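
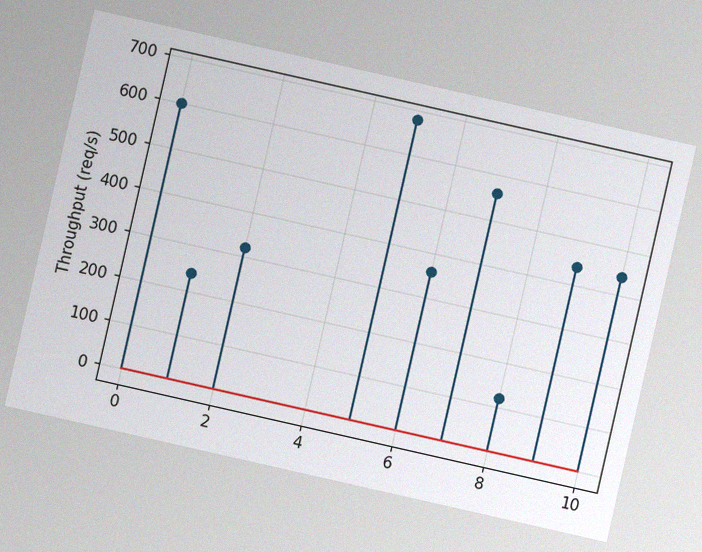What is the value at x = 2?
320req/s

The chart is tilted about 13° clockwise, with some photo noise. The stem at x=2 reaches 320req/s.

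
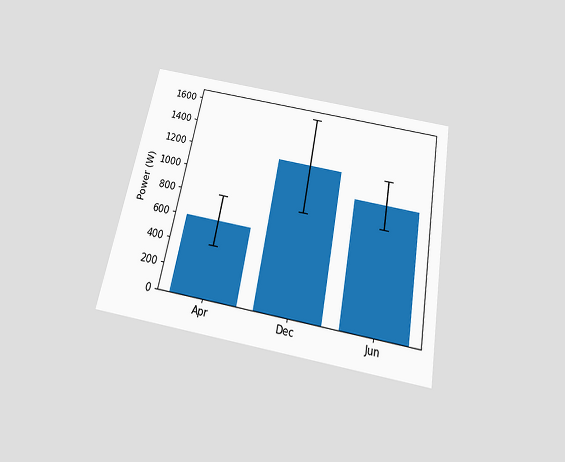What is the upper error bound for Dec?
The chart is tilted about 11° clockwise and viewed slightly from below. The Dec bar's upper whisker reaches 1600W.

1600W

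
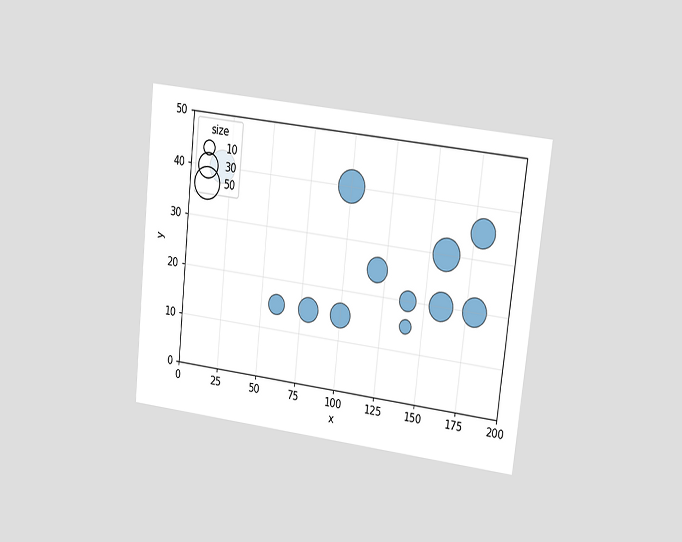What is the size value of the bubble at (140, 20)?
20

The chart is tilted about 6° clockwise and viewed at a slight angle. Matching the bubble at (140, 20) against the size legend gives 20.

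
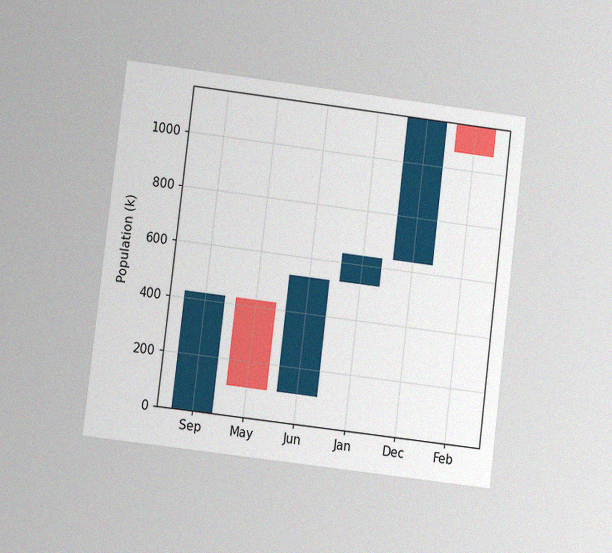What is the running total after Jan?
The chart is tilted about 7° clockwise and viewed at a slight angle, with some photo noise. After Jan the running total reaches 636k.

636k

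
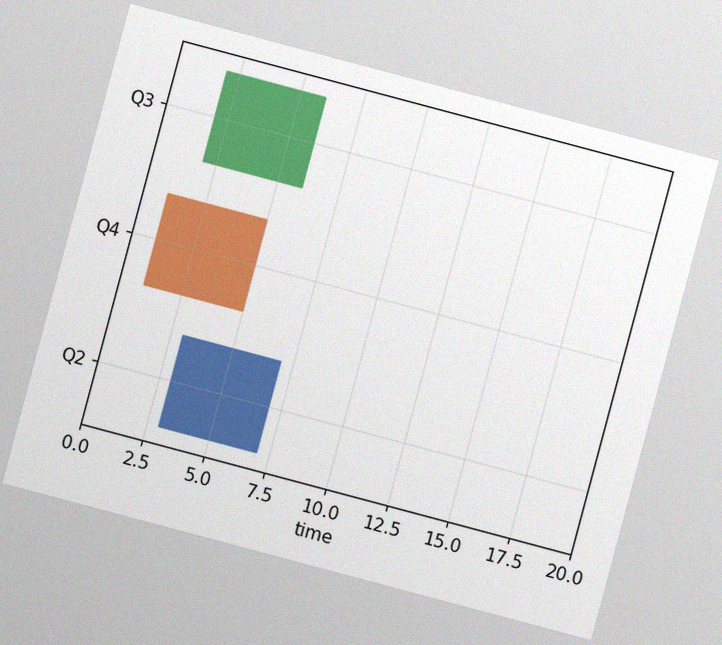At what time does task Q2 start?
The chart is tilted about 15° clockwise, with some photo noise. The Q2 bar begins at t=3.

3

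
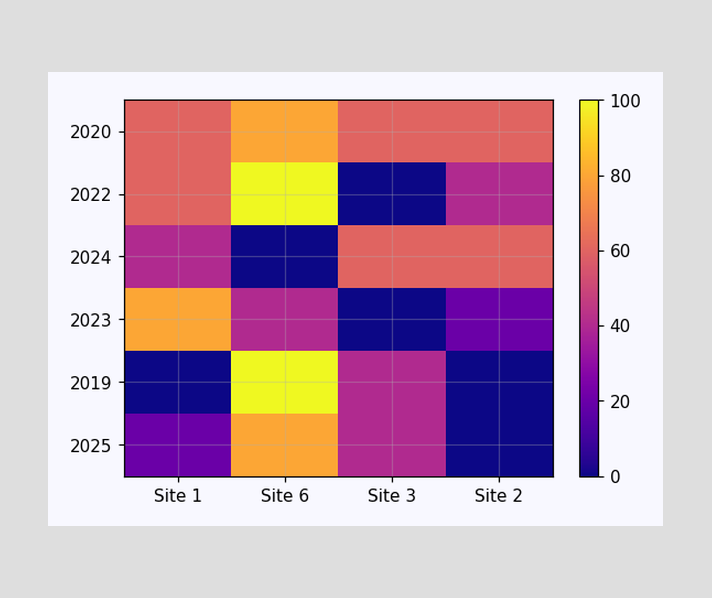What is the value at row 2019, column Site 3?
Matching cell (2019, Site 3) against the colorbar gives 40.

40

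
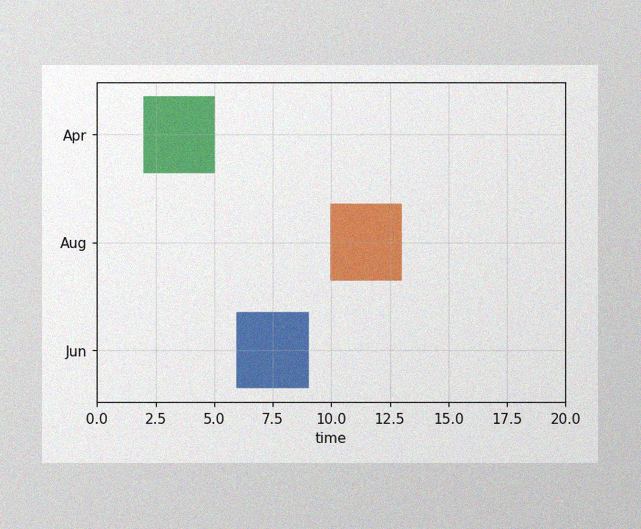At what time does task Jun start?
The image has some photo noise and uneven lighting. The Jun bar begins at t=6.

6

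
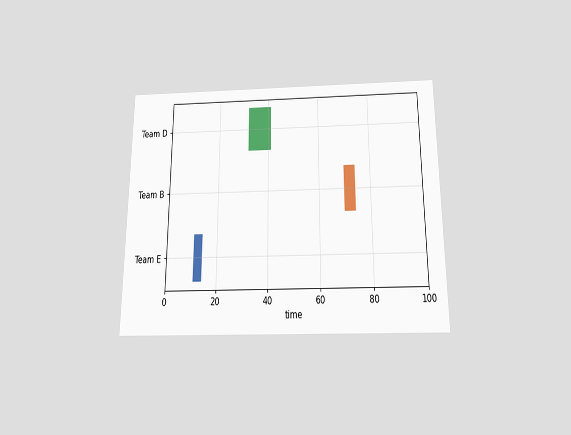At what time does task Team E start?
11

The chart is viewed slightly from below. The Team E bar begins at t=11.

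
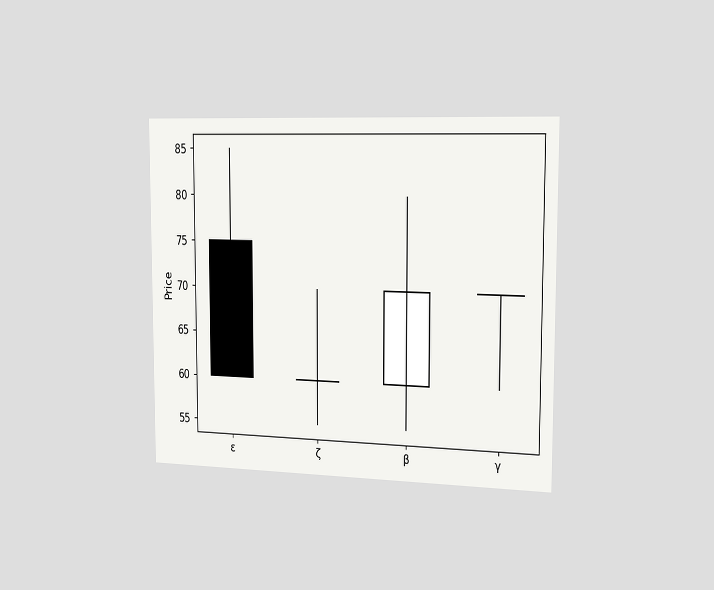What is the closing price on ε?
60

The chart is viewed slightly from the right. The ε candle closes at 60.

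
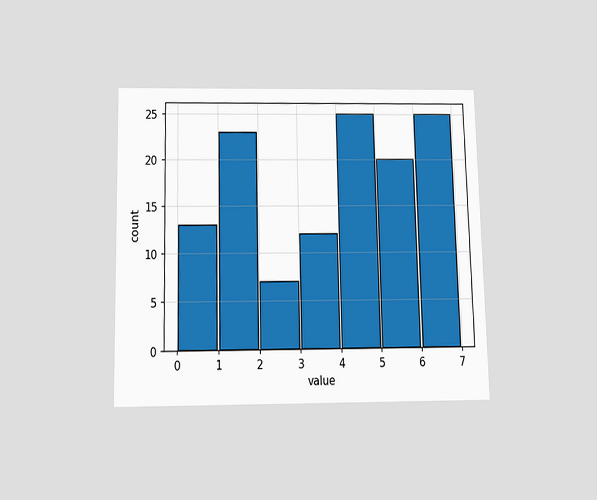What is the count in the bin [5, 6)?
20

The chart is viewed slightly from below. The [5, 6) bin has height 20.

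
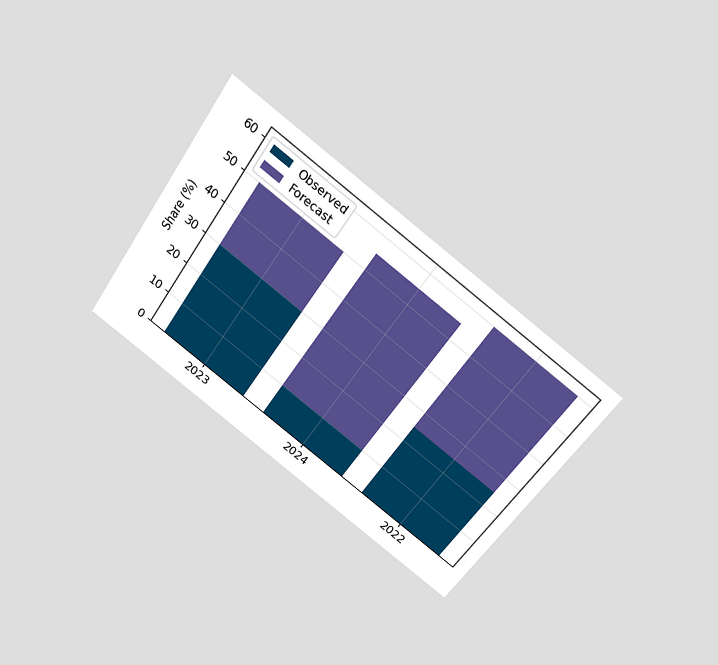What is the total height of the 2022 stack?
60%

The chart is tilted about 35° clockwise and viewed slightly from above. The 2022 stack's top reaches 60% on the y-axis.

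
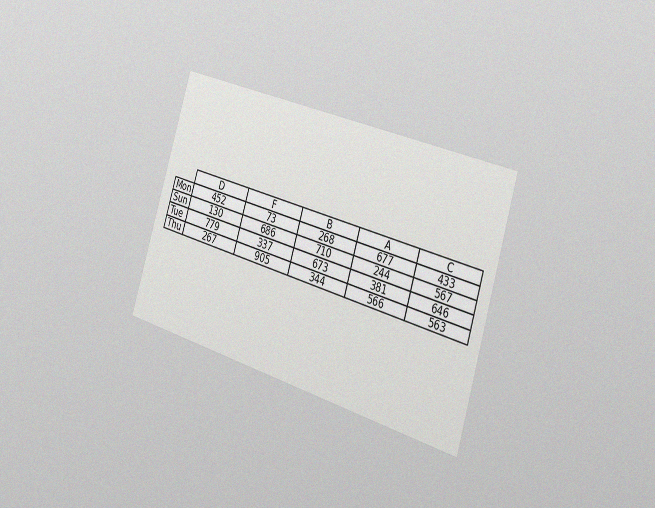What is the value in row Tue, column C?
The chart is tilted about 17° clockwise and viewed slightly from the right, with some photo noise. The (Tue, C) cell reads 646.

646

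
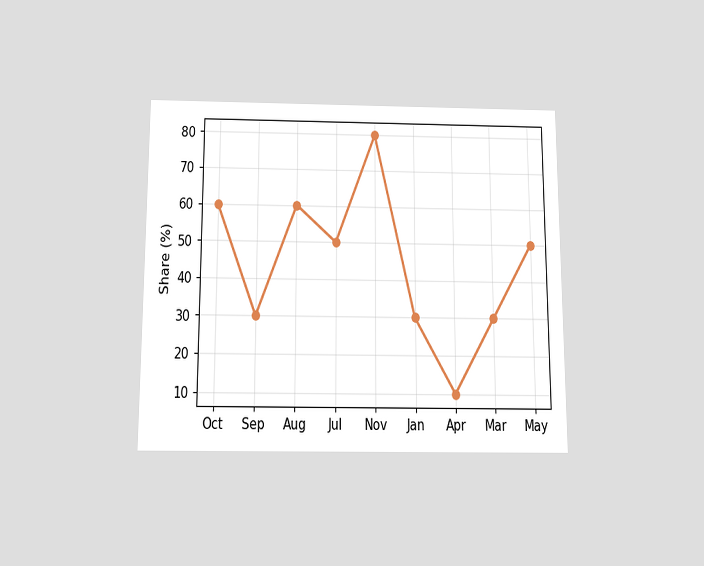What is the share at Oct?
60%

The chart is viewed slightly from below. At Oct, the line is at 60%.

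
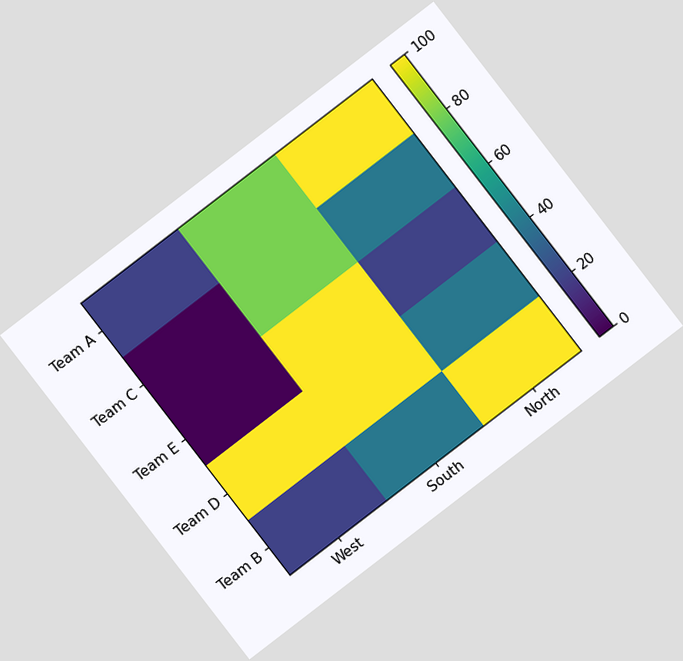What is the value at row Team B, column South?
40

The chart is tilted about 38° counter-clockwise. Matching cell (Team B, South) against the colorbar gives 40.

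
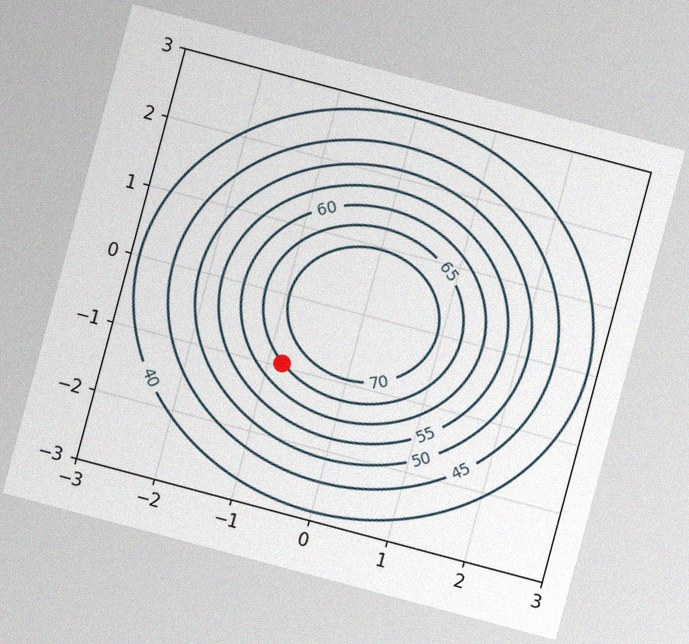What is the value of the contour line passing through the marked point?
65

The chart is tilted about 15° clockwise, with some photo noise. The marked point sits on the contour labelled 65.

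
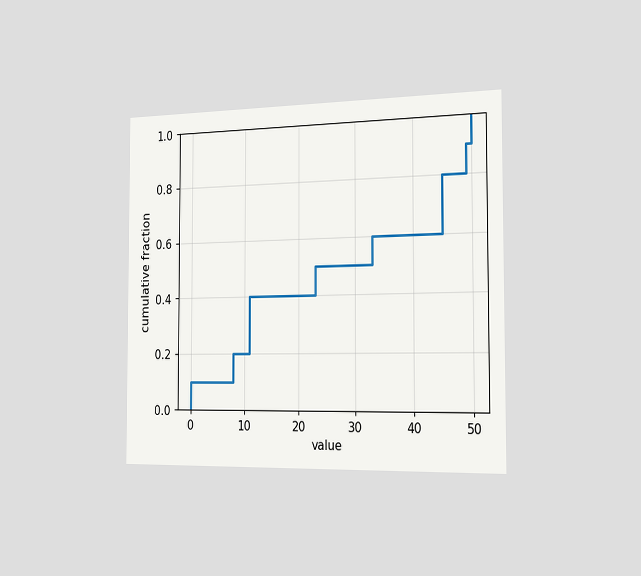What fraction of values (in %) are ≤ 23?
50%

The chart is viewed slightly from the right. At x=23 the ECDF step is at 50%.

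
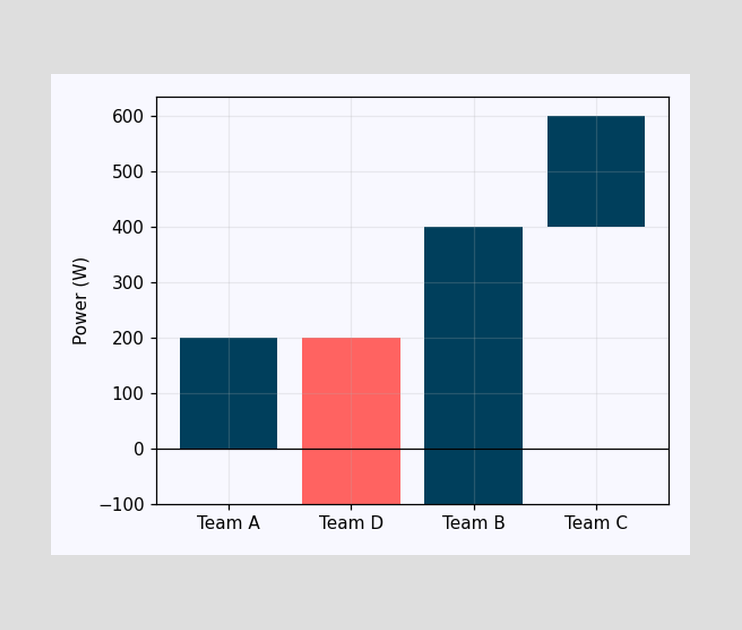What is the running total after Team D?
After Team D the running total reaches -100W.

-100W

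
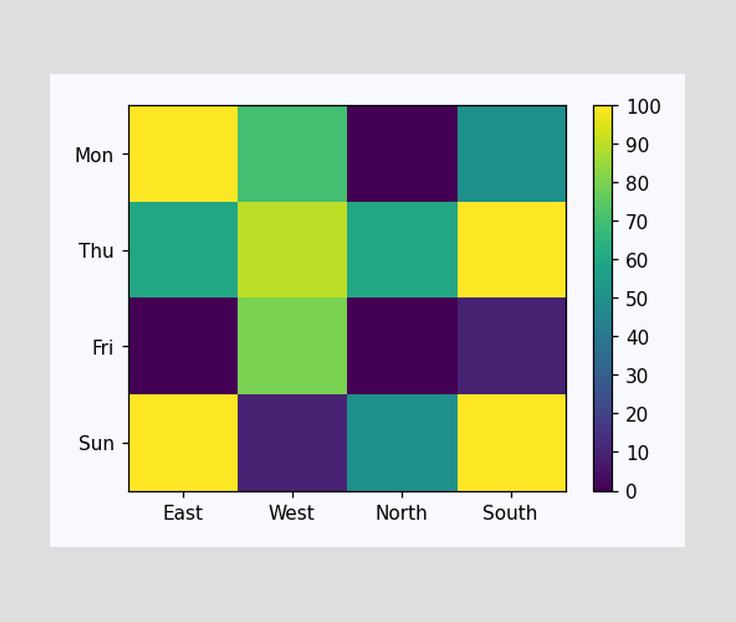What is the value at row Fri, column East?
Matching cell (Fri, East) against the colorbar gives 0.

0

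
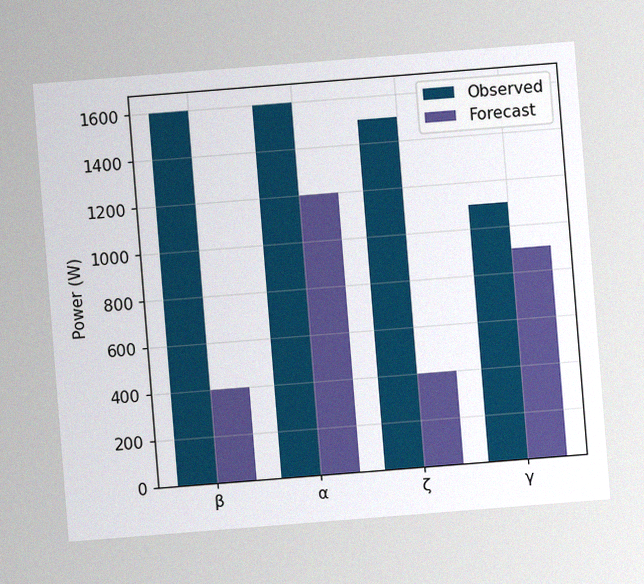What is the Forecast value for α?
The chart is tilted about 5° counter-clockwise, with some photo noise. The Forecast bar at α reaches 1200W on the y-axis.

1200W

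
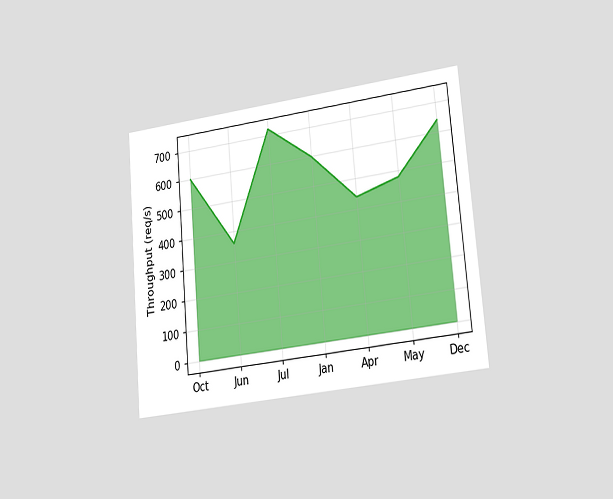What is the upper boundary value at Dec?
The chart is tilted about 5° counter-clockwise and viewed slightly from the right. At Dec the upper boundary is at 640req/s.

640req/s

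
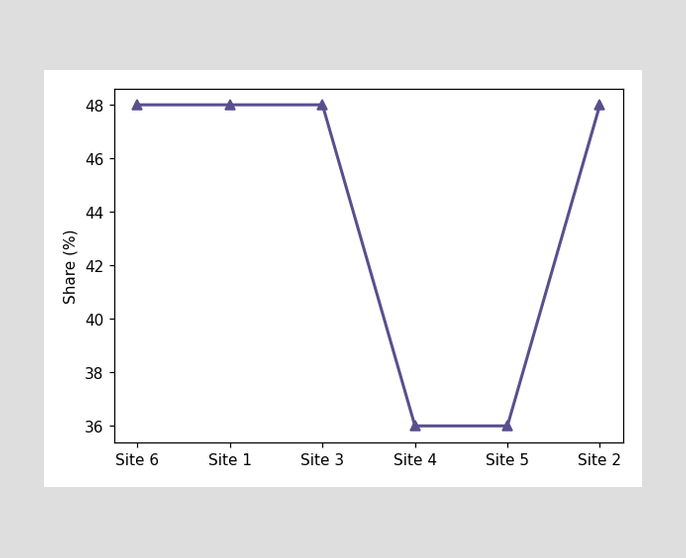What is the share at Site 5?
At Site 5, the line is at 36%.

36%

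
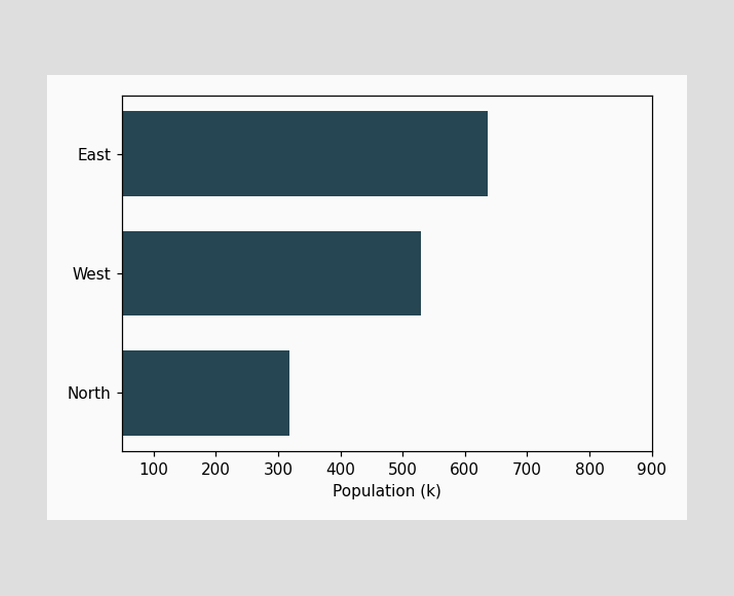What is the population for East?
Reading along the chart's x-axis, the East bar reaches 636k.

636k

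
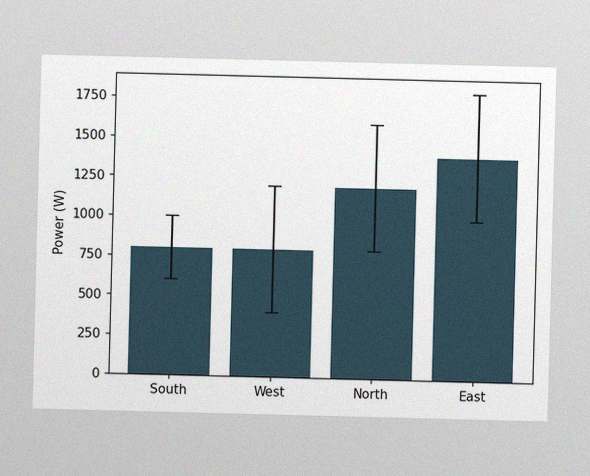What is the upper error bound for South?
The image has some photo noise and uneven lighting. The South bar's upper whisker reaches 1000W.

1000W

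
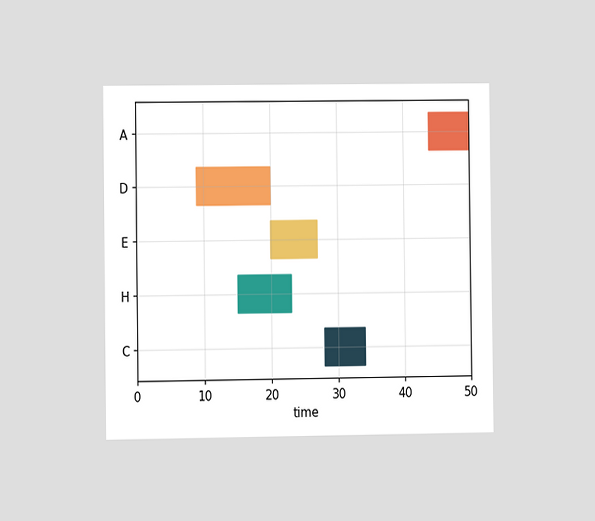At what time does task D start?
9

The chart is viewed at a slight angle. The D bar begins at t=9.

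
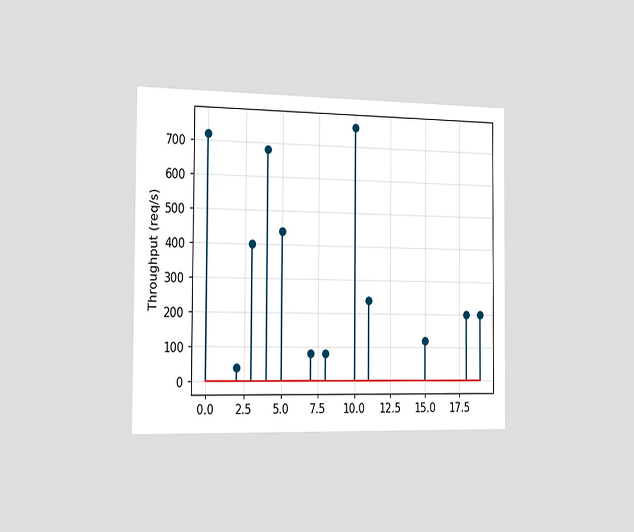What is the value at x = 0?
The chart is viewed slightly from the left. The stem at x=0 reaches 720req/s.

720req/s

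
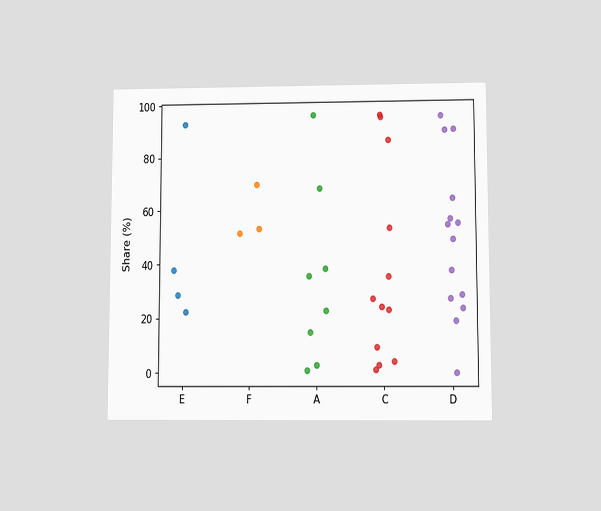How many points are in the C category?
The chart is viewed slightly from below. Counting the markers in the C column gives 12.

12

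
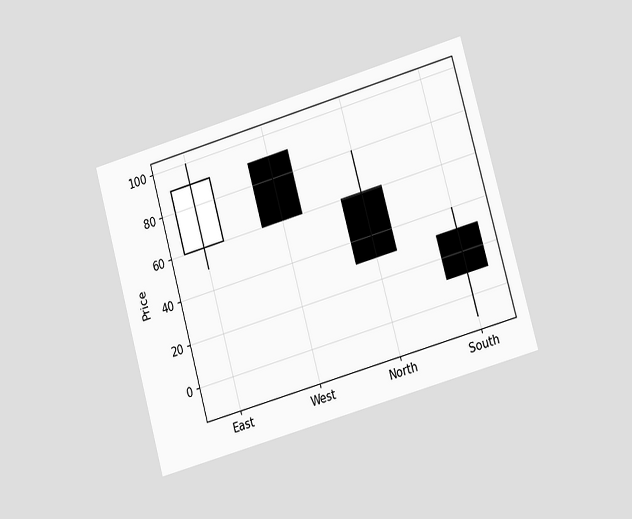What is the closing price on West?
The chart is tilted about 16° counter-clockwise and viewed at a slight angle. The West candle closes at 60.

60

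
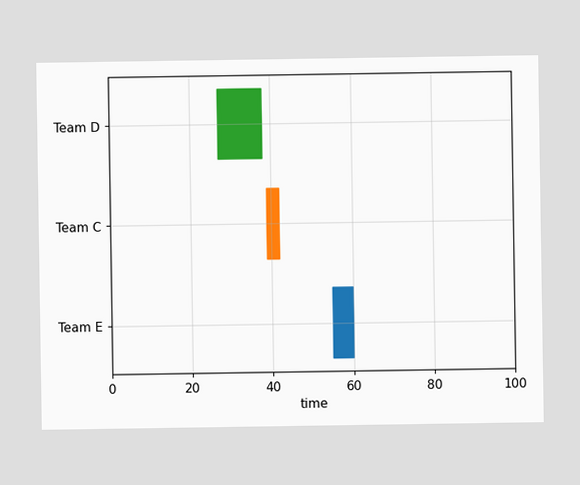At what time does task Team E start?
The Team E bar begins at t=55.

55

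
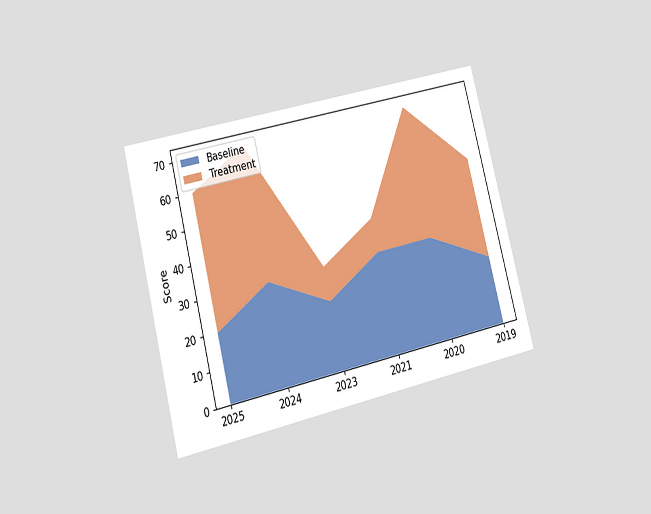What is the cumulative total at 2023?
30

The chart is tilted about 14° counter-clockwise and viewed at a slight angle. The stacked total at 2023 reaches 30.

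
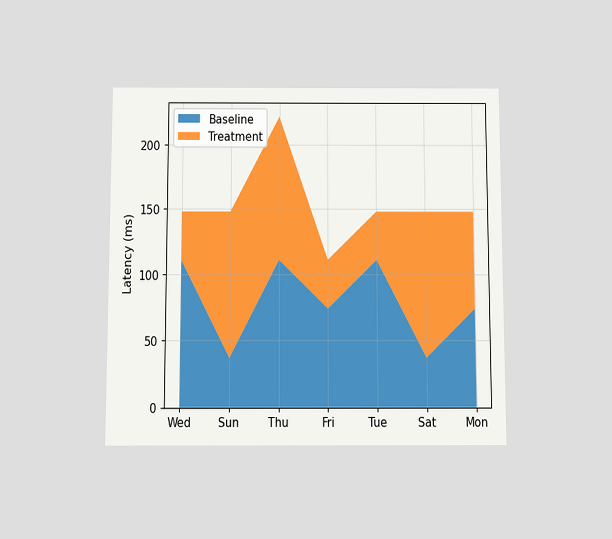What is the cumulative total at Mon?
The chart is viewed slightly from below. The stacked total at Mon reaches 148ms.

148ms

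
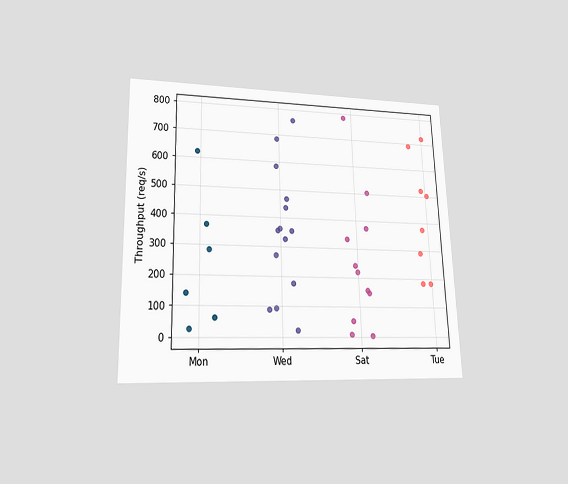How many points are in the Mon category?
6

The chart is viewed at a slight angle. Counting the markers in the Mon column gives 6.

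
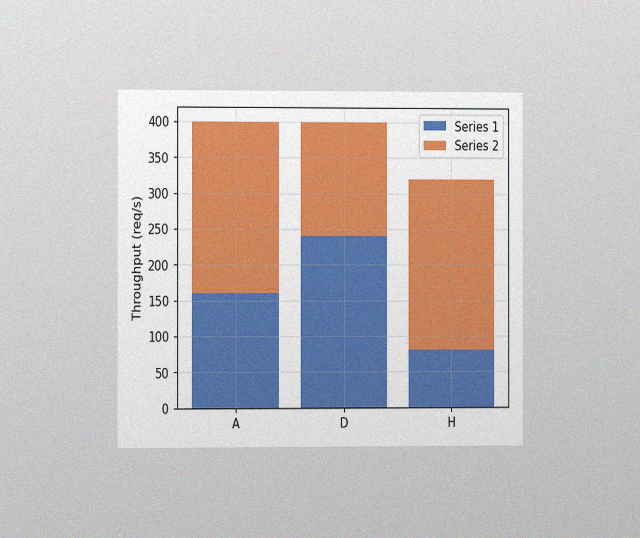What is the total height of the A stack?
400req/s

The chart is viewed at a slight angle, with some photo noise. The A stack's top reaches 400req/s on the y-axis.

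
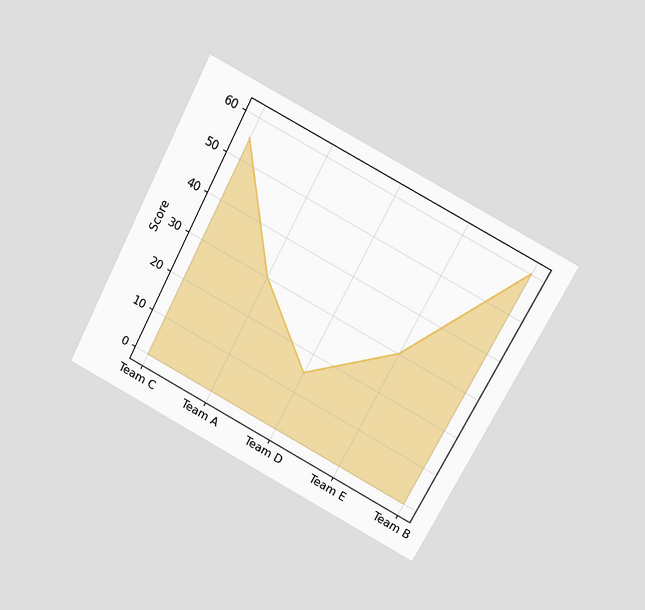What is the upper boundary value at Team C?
The chart is tilted about 28° clockwise and viewed slightly from above. At Team C the upper boundary is at 55.

55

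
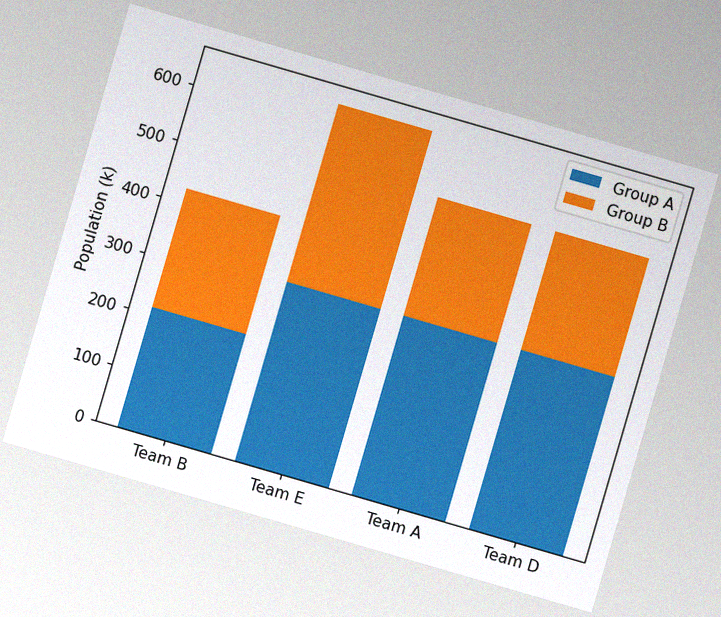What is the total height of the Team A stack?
530k

The chart is tilted about 16° clockwise, with some photo noise. The Team A stack's top reaches 530k on the y-axis.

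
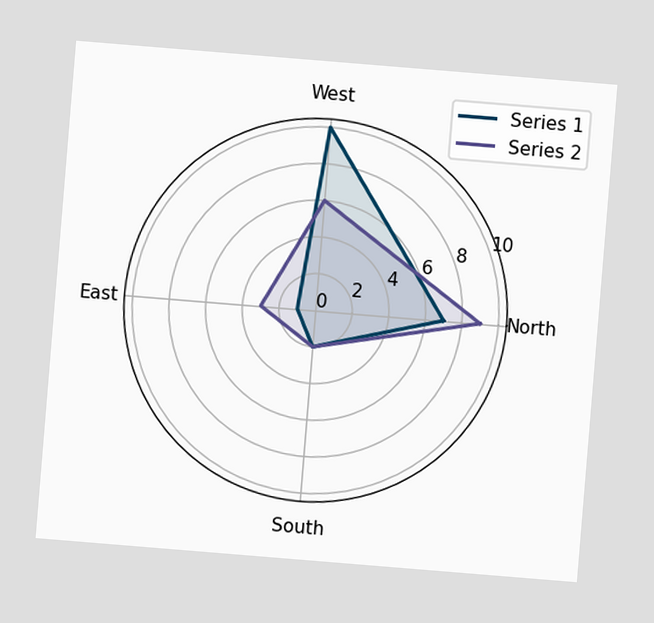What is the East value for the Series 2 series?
The chart is tilted about 5° clockwise. On the East axis, Series 2 reaches 3.

3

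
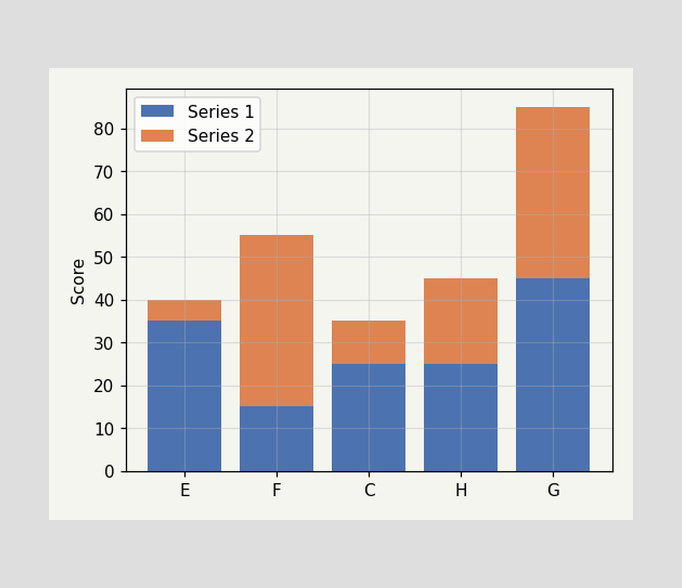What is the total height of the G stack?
85

The G stack's top reaches 85 on the y-axis.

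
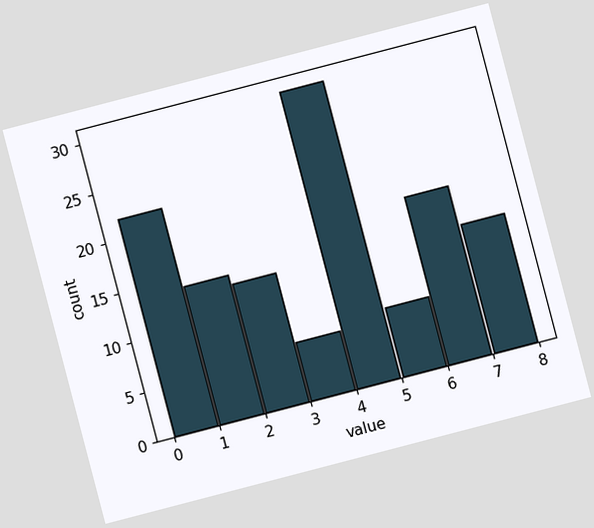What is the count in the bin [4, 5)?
The chart is tilted about 15° counter-clockwise. The [4, 5) bin has height 30.

30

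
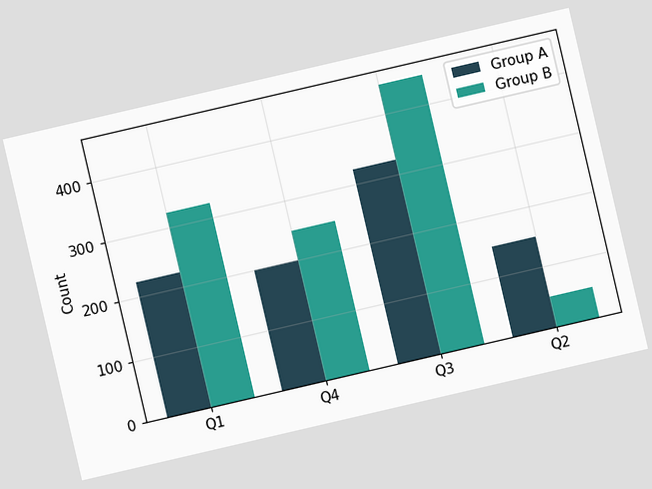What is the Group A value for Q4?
200

The chart is tilted about 13° counter-clockwise. The Group A bar at Q4 reaches 200 on the y-axis.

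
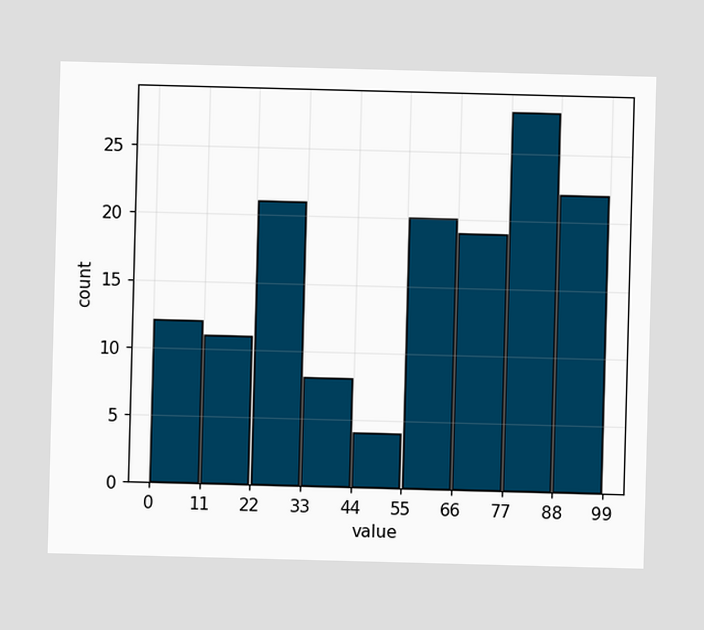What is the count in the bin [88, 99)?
The [88, 99) bin has height 22.

22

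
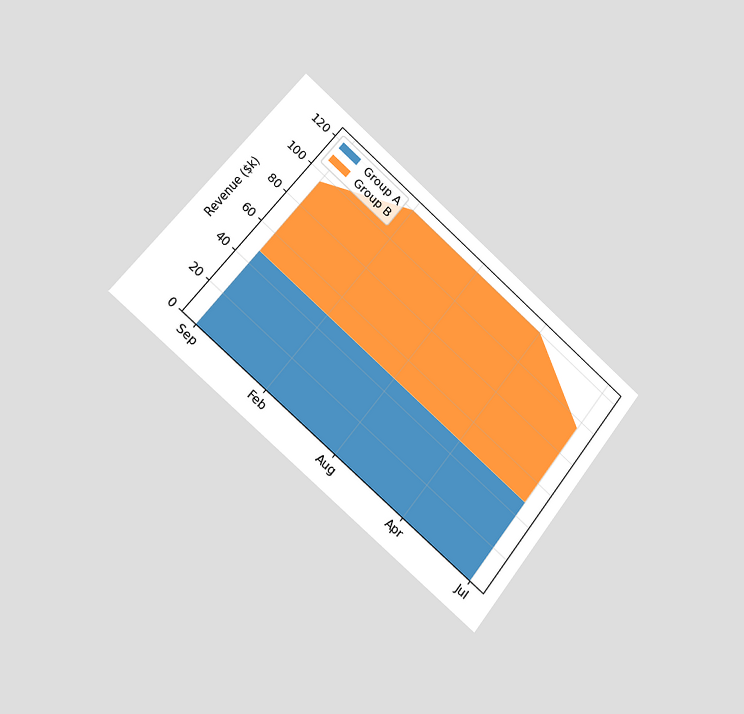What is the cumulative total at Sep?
$96k

The chart is tilted about 38° clockwise and viewed slightly from the left. The stacked total at Sep reaches $96k.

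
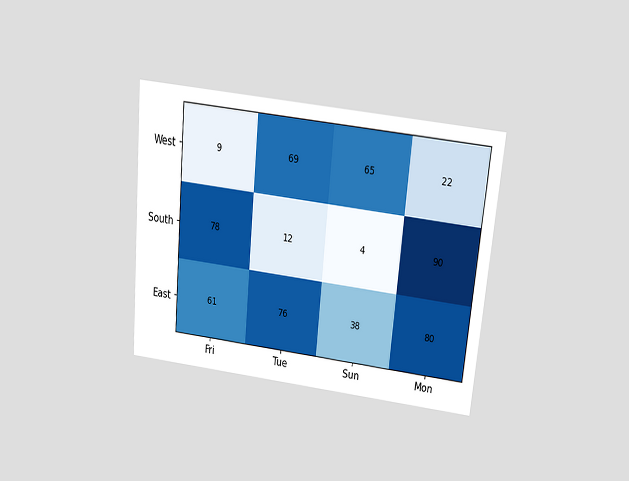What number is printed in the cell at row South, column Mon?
The chart is tilted about 5° clockwise and viewed slightly from above. The (South, Mon) cell reads 90.

90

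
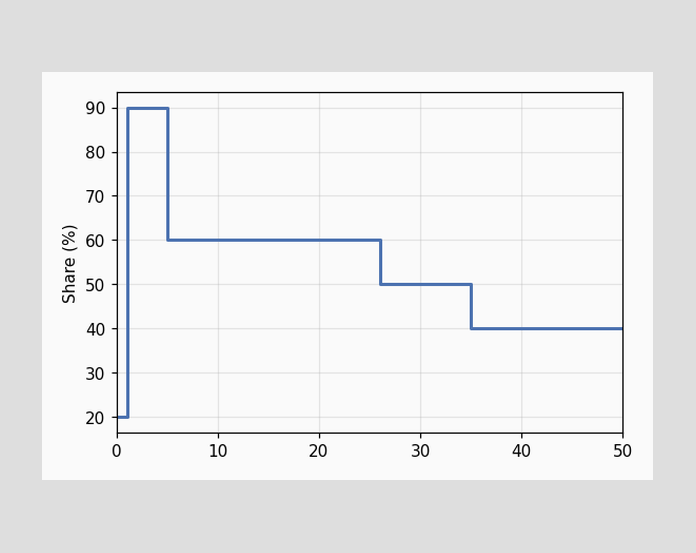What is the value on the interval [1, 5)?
90%

On [1, 5) the step sits at 90%.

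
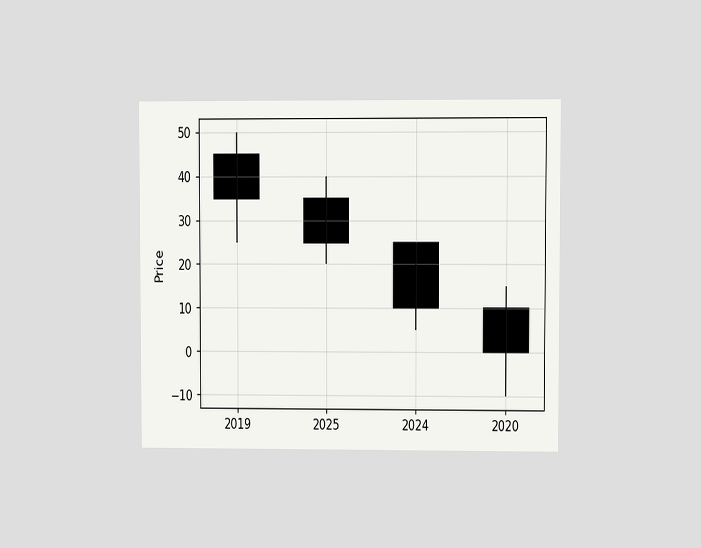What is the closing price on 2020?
The chart is viewed at a slight angle. The 2020 candle closes at 0.

0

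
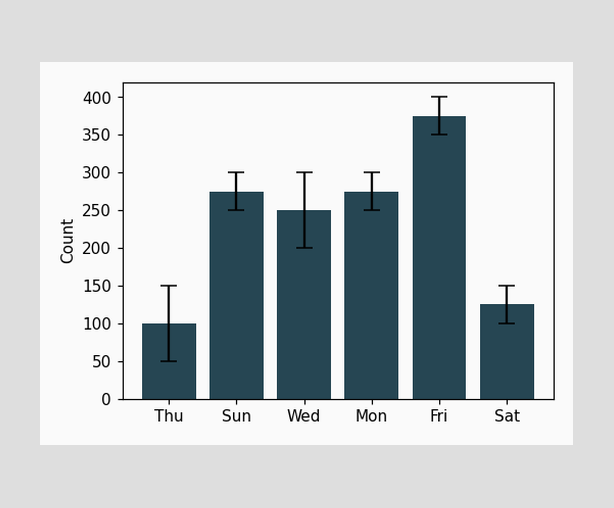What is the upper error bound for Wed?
The Wed bar's upper whisker reaches 300.

300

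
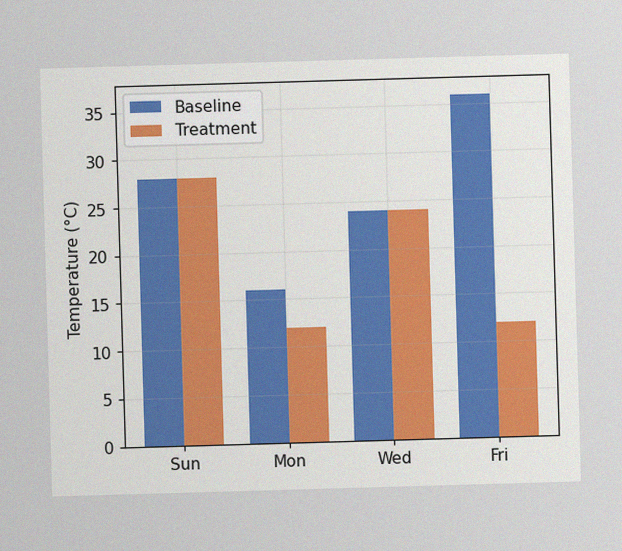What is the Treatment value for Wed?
24°C

The image has some photo noise and uneven lighting. The Treatment bar at Wed reaches 24°C on the y-axis.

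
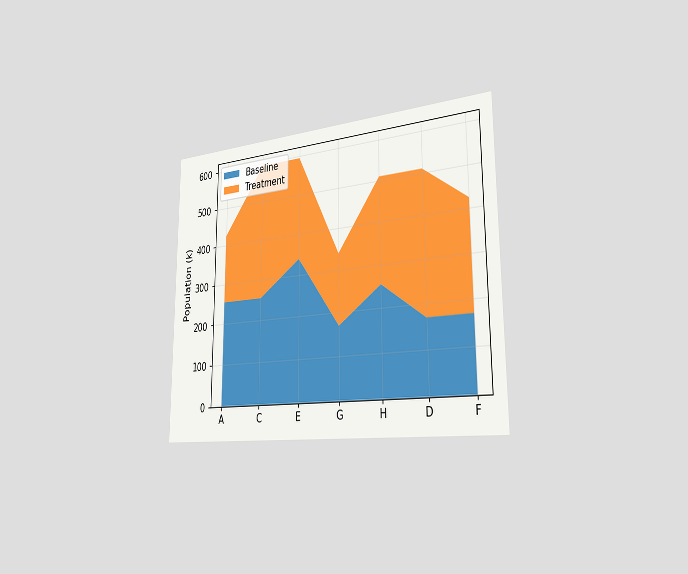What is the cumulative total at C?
595k

The chart is viewed slightly from the right. The stacked total at C reaches 595k.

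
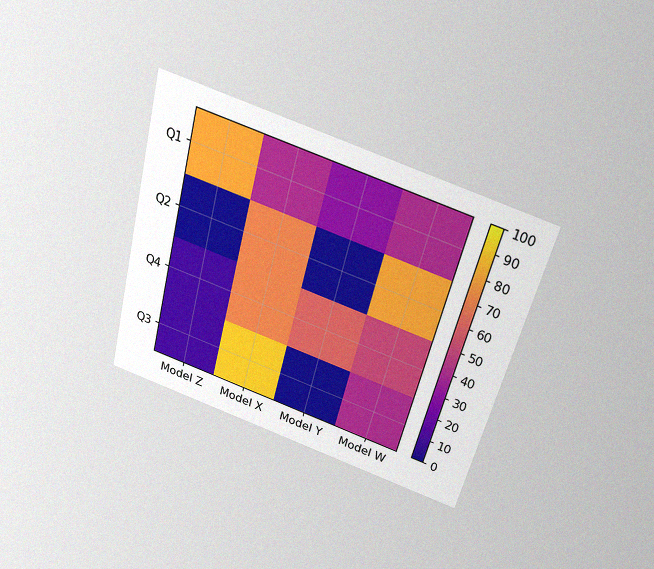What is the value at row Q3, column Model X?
90

The chart is tilted about 14° clockwise and viewed slightly from above, with some photo noise. Matching cell (Q3, Model X) against the colorbar gives 90.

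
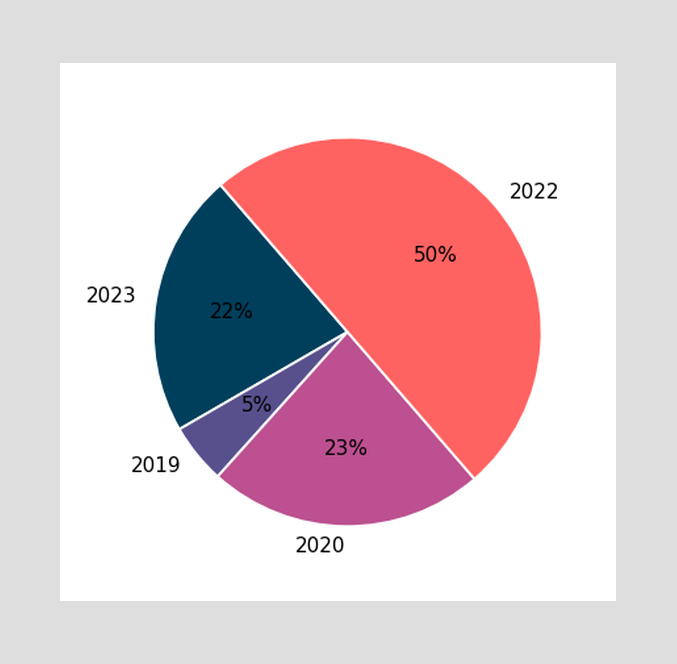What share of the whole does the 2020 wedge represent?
The 2020 slice takes up 23% of the pie.

23%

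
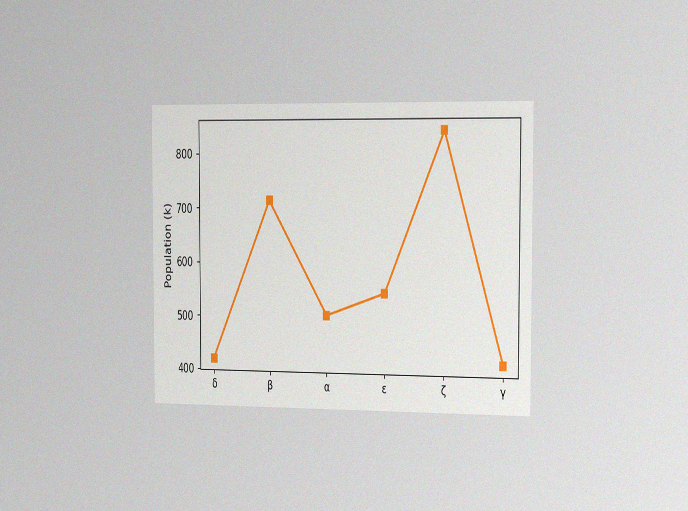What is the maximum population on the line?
The chart is viewed slightly from the right, with some photo noise. The highest point is at ζ, and reading across to the y-axis gives 840k.

840k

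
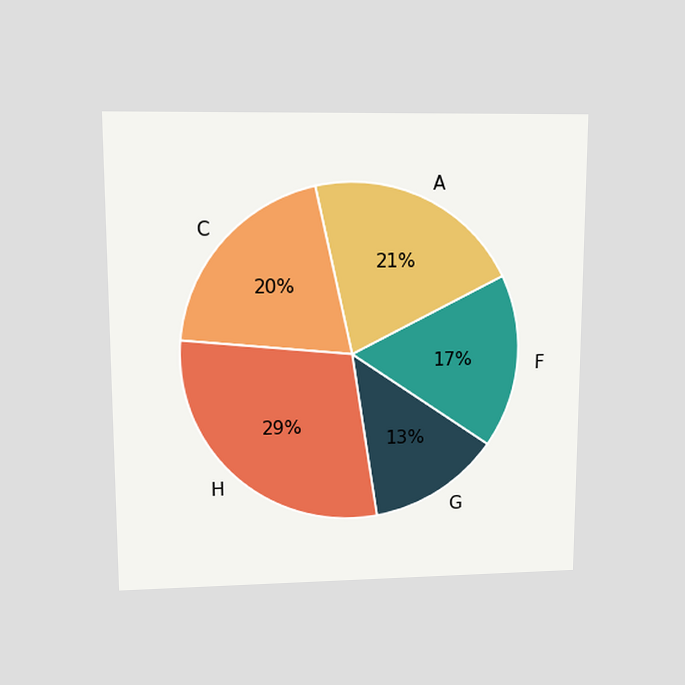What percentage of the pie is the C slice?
20%

The chart is viewed at a slight angle. The C slice takes up 20% of the pie.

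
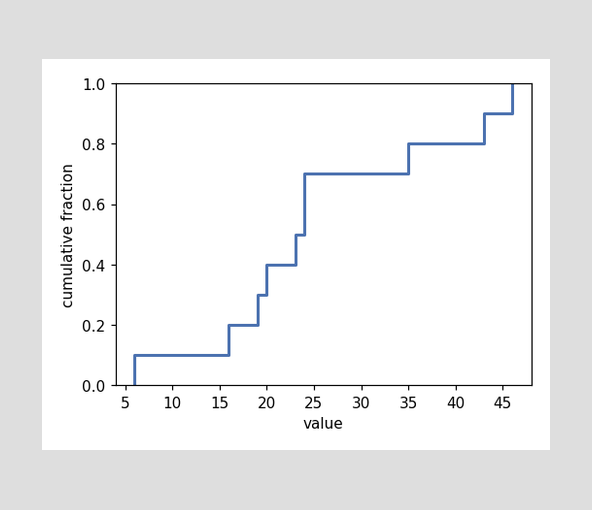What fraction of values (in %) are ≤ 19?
At x=19 the ECDF step is at 30%.

30%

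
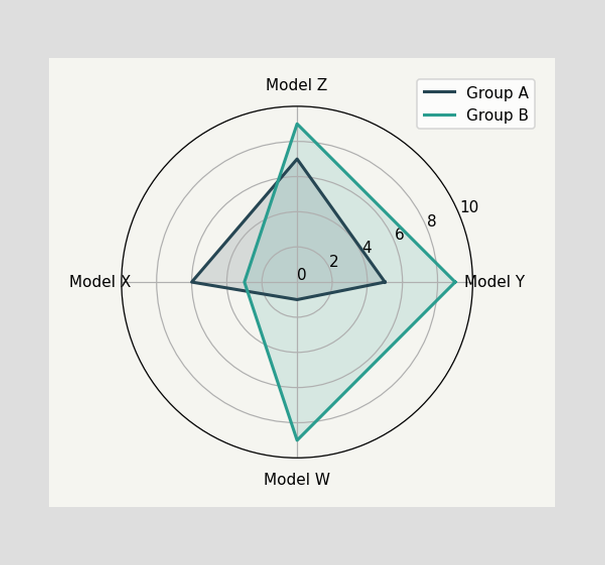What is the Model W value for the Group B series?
On the Model W axis, Group B reaches 9.

9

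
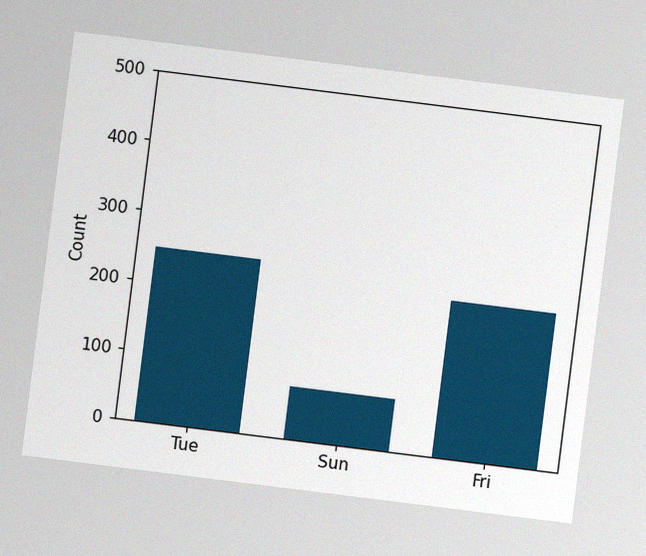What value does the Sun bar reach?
The chart is tilted about 7° clockwise, with some photo noise. Reading along the chart's y-axis, the Sun bar reaches 75.

75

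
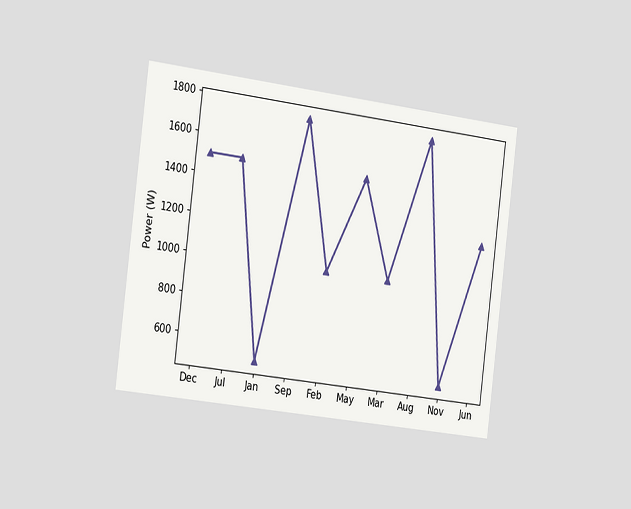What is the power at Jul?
The chart is tilted about 7° clockwise and viewed slightly from the left. At Jul, the line is at 1500W.

1500W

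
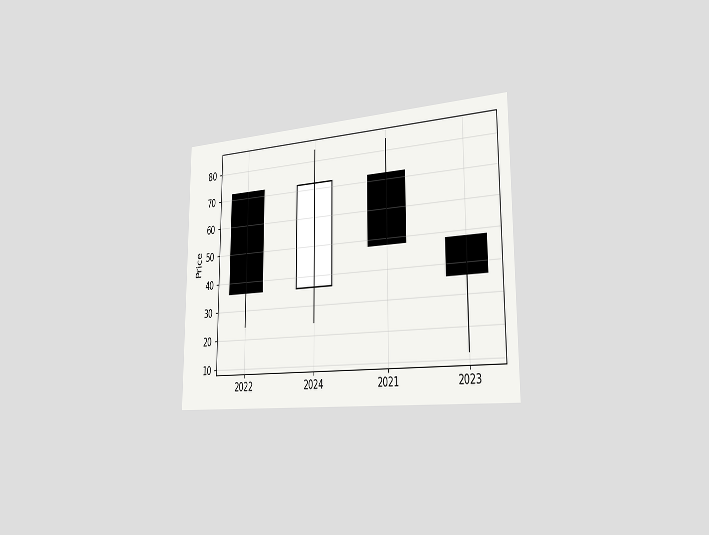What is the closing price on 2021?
The chart is viewed slightly from the right. The 2021 candle closes at 48.

48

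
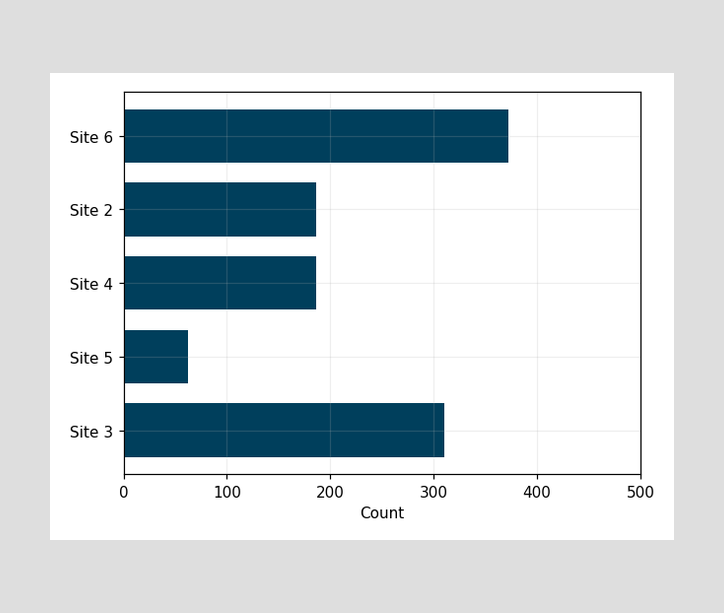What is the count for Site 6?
372

Reading along the chart's x-axis, the Site 6 bar reaches 372.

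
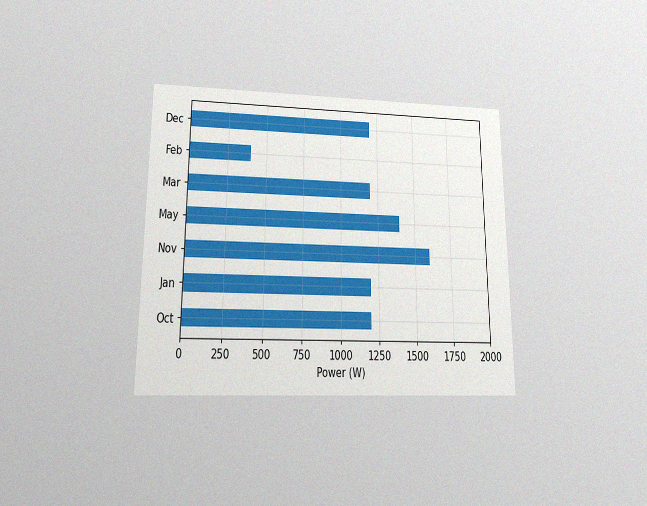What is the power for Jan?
1200W

The chart is viewed at a slight angle, with some photo noise. Reading along the chart's x-axis, the Jan bar reaches 1200W.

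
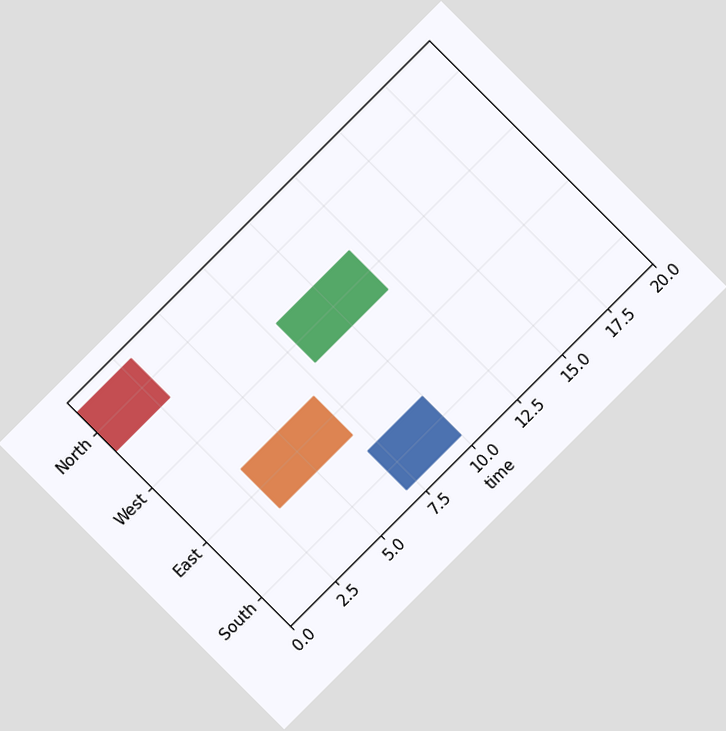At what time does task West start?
The chart is tilted about 45° counter-clockwise. The West bar begins at t=8.

8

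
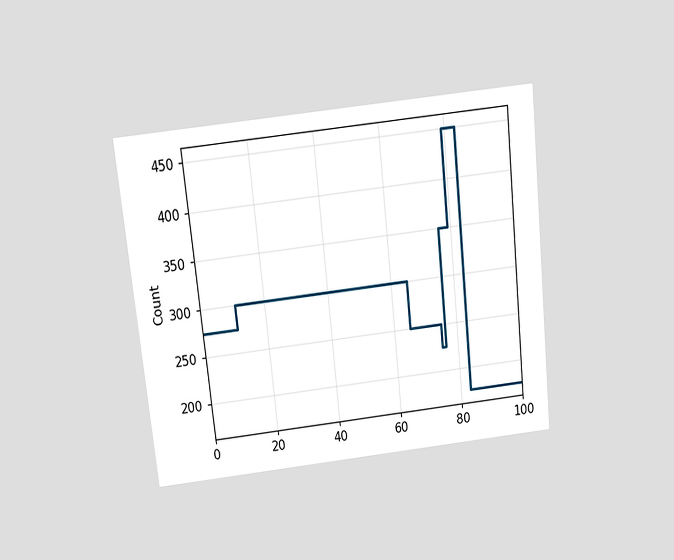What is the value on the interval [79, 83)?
450

The chart is tilted about 6° counter-clockwise and viewed slightly from above. On [79, 83) the step sits at 450.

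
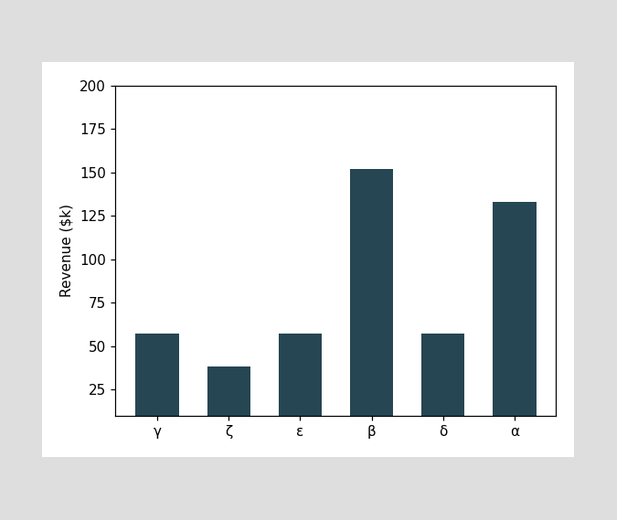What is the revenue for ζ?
$38k

Reading along the chart's y-axis, the ζ bar reaches $38k.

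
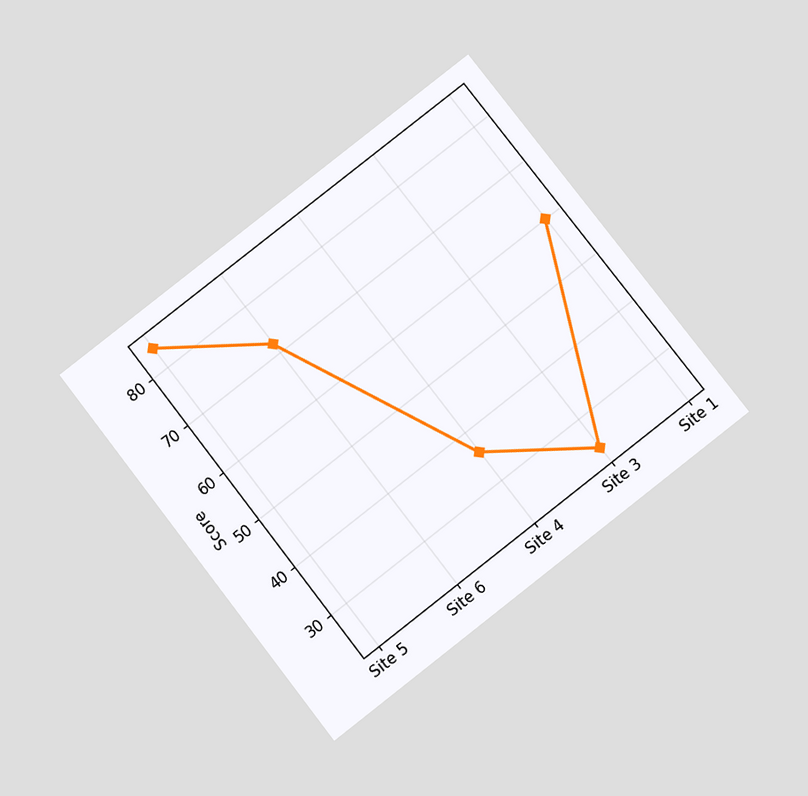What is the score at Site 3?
24

The chart is tilted about 38° counter-clockwise and viewed slightly from below. At Site 3, the line is at 24.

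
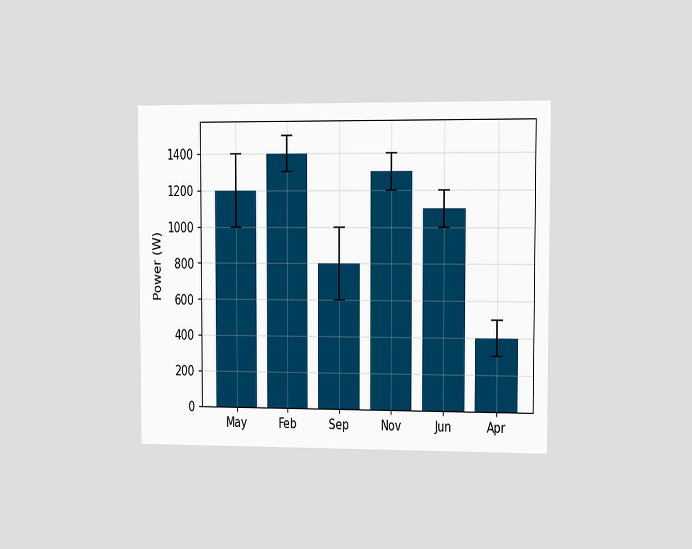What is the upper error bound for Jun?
The chart is viewed slightly from the right. The Jun bar's upper whisker reaches 1200W.

1200W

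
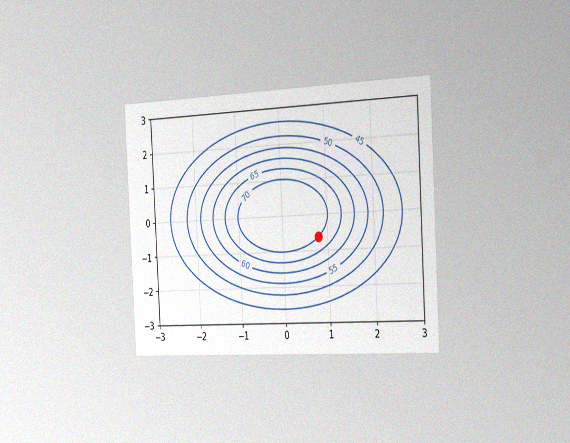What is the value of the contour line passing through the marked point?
The chart is tilted about 3° counter-clockwise and viewed slightly from the right, with some photo noise. The marked point sits on the contour labelled 70.

70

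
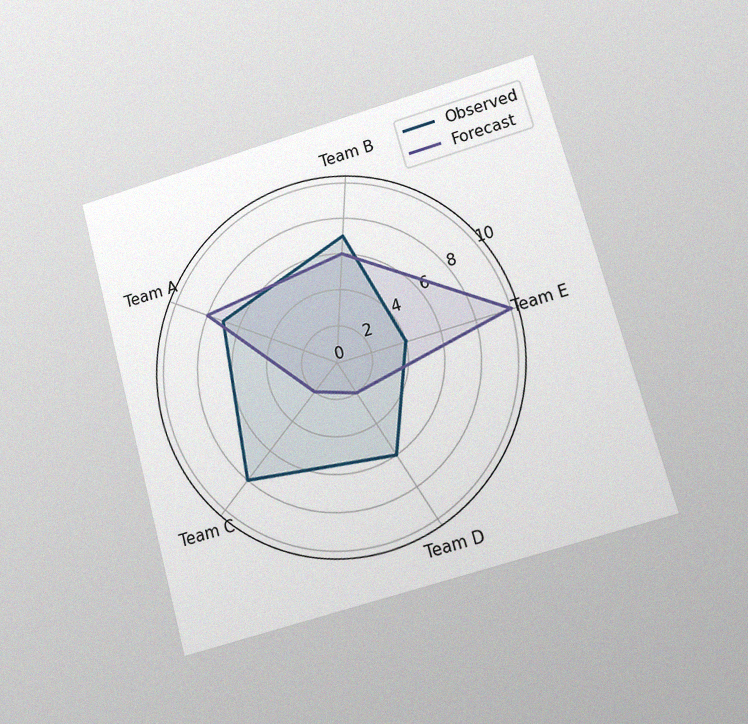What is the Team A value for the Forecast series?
The chart is tilted about 15° counter-clockwise and viewed at a slight angle, with some photo noise. On the Team A axis, Forecast reaches 8.

8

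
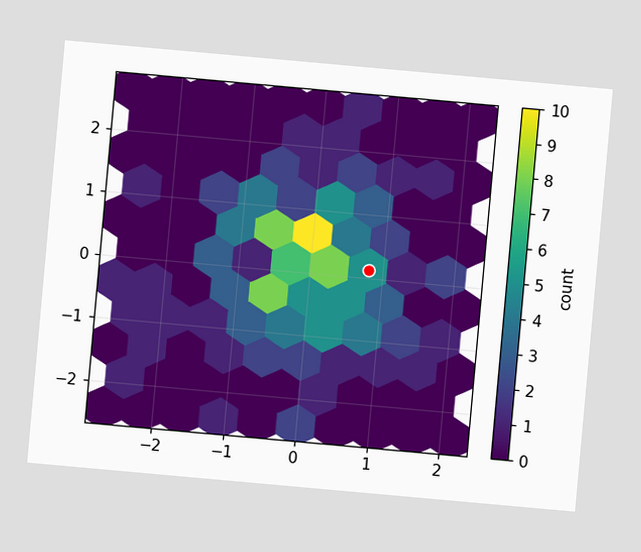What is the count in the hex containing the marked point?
The chart is tilted about 5° clockwise. The marked hex reads 5 on the colorbar.

5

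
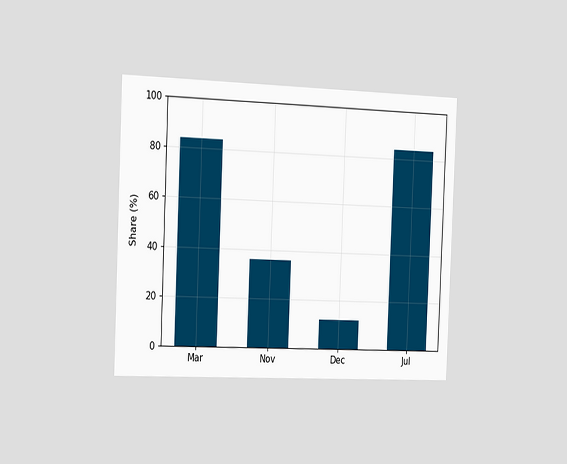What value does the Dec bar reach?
The chart is tilted about 2° clockwise and viewed slightly from the left. Reading along the chart's y-axis, the Dec bar reaches 12%.

12%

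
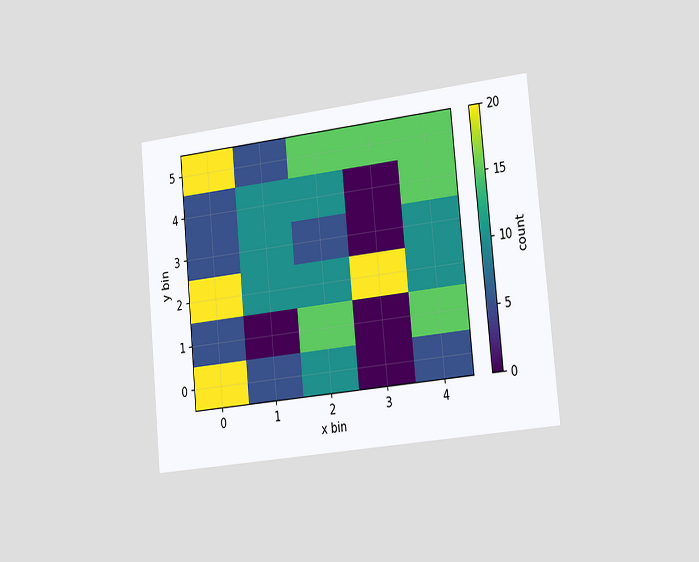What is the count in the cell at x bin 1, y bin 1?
0

The chart is tilted about 5° counter-clockwise and viewed slightly from the right. Matching the cell (1, 1) against the colorbar gives 0.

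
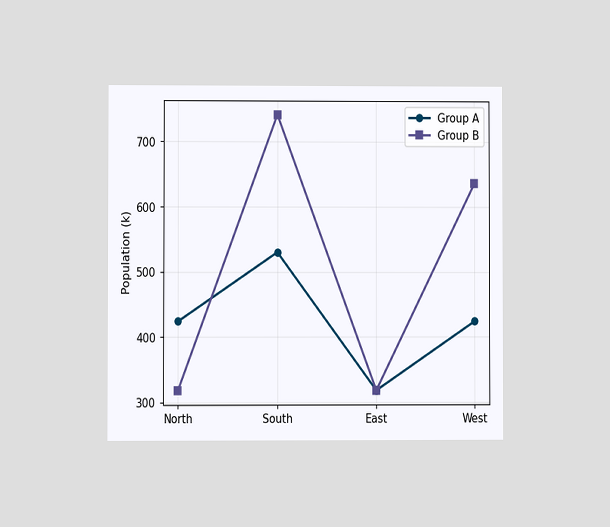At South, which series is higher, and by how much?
The chart is viewed at a slight angle. At South, Group B sits above the other line by 212k.

Group B, by 212k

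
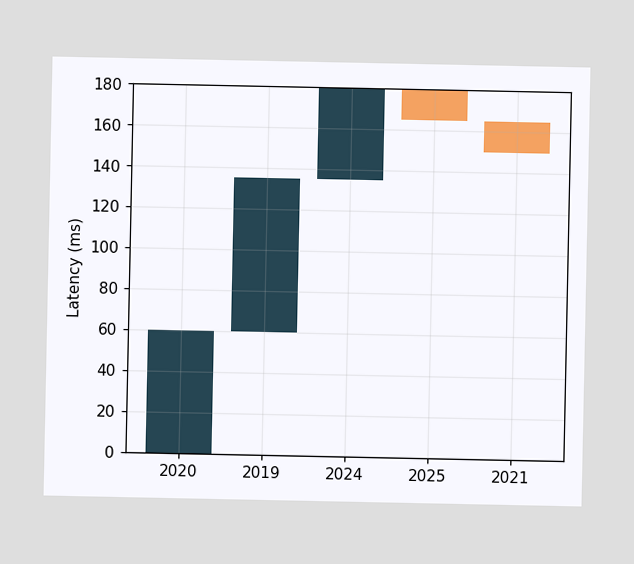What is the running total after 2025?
165ms

After 2025 the running total reaches 165ms.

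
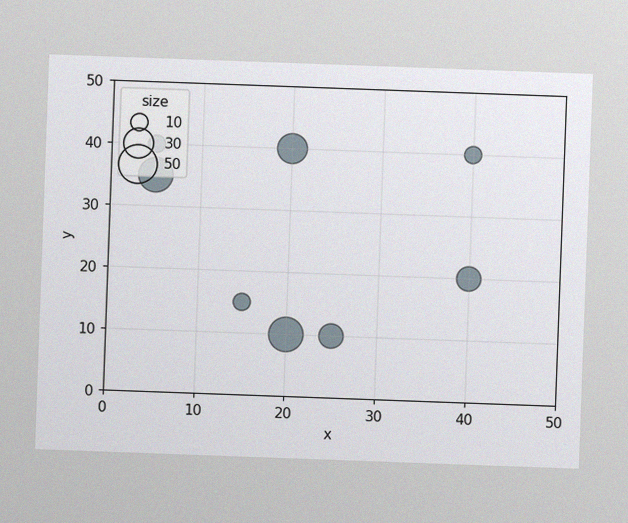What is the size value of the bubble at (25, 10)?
20

The chart is tilted about 2° clockwise, with some photo noise. Matching the bubble at (25, 10) against the size legend gives 20.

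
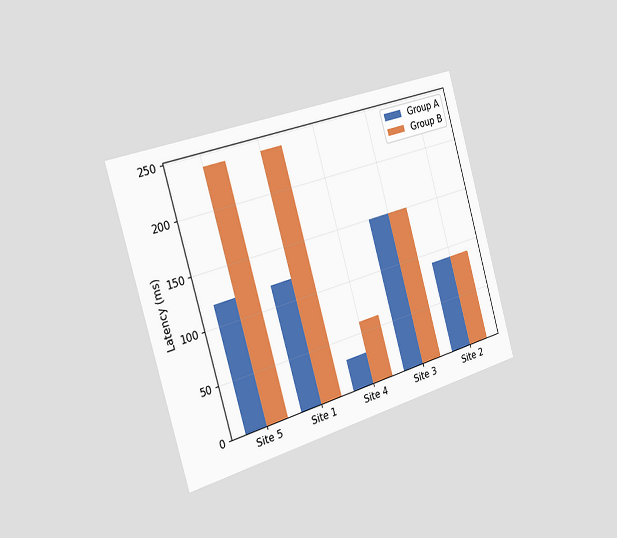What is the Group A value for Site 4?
The chart is tilted about 16° counter-clockwise and viewed slightly from the left. The Group A bar at Site 4 reaches 30ms on the y-axis.

30ms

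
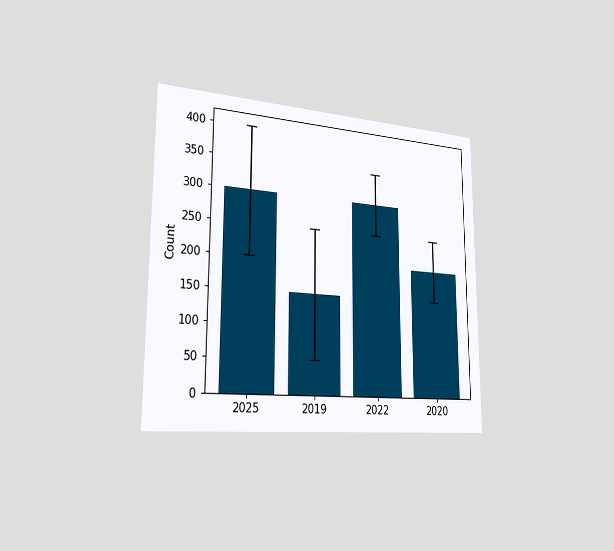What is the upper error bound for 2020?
250

The chart is viewed slightly from the left. The 2020 bar's upper whisker reaches 250.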